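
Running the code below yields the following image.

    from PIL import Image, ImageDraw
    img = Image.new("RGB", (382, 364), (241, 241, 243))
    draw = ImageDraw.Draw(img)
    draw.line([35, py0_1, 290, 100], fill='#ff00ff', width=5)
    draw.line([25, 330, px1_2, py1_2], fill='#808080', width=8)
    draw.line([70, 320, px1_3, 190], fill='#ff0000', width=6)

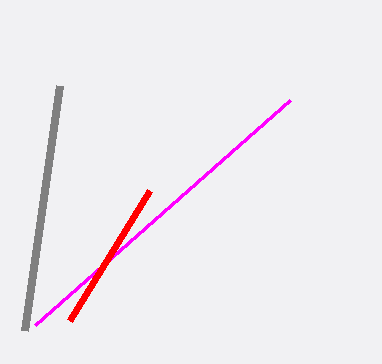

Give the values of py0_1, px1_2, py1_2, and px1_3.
py0_1 = 325, px1_2 = 60, py1_2 = 85, px1_3 = 150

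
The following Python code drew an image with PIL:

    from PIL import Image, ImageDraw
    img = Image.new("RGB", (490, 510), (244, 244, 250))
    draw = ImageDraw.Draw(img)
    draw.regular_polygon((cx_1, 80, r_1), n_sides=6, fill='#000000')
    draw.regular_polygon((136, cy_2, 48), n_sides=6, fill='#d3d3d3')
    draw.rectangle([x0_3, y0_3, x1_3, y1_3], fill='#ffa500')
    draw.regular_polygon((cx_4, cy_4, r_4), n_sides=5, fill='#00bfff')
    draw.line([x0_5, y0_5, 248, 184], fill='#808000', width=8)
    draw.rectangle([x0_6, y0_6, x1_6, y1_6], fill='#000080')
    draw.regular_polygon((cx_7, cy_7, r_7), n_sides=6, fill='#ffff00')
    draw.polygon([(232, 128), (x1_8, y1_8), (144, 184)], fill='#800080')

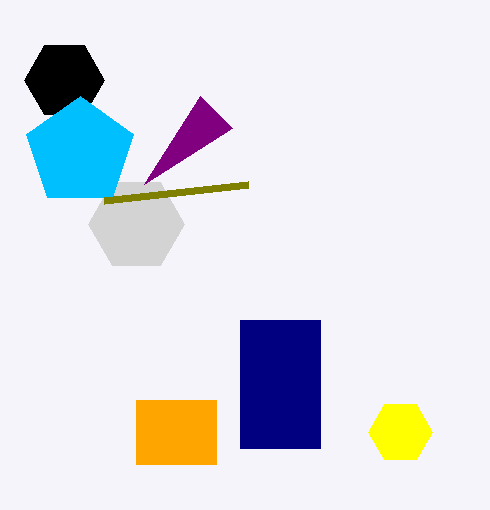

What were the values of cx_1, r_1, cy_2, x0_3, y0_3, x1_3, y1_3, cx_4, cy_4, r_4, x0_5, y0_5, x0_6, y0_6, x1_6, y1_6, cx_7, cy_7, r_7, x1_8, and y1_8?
cx_1 = 64; r_1 = 40; cy_2 = 224; x0_3 = 136; y0_3 = 400; x1_3 = 216; y1_3 = 464; cx_4 = 80; cy_4 = 152; r_4 = 56; x0_5 = 104; y0_5 = 200; x0_6 = 240; y0_6 = 320; x1_6 = 320; y1_6 = 448; cx_7 = 400; cy_7 = 432; r_7 = 32; x1_8 = 200; y1_8 = 96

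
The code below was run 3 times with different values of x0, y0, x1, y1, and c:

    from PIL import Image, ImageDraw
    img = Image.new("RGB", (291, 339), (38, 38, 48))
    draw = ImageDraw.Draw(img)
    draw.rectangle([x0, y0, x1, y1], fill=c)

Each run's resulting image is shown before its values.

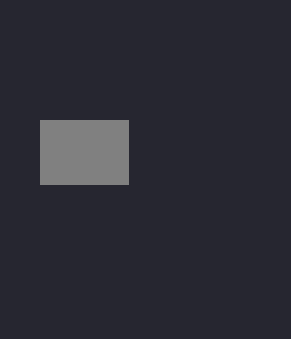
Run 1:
x0 = 40, y0 = 120, x1 = 128, y1 = 184, c = 'gray'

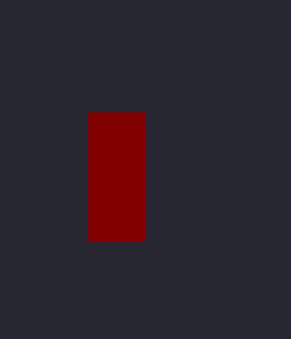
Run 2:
x0 = 88, y0 = 112, x1 = 144, y1 = 240, c = 'maroon'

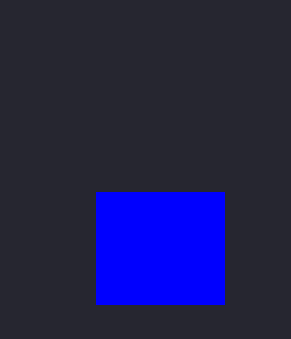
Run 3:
x0 = 96
y0 = 192
x1 = 224
y1 = 304
c = 'blue'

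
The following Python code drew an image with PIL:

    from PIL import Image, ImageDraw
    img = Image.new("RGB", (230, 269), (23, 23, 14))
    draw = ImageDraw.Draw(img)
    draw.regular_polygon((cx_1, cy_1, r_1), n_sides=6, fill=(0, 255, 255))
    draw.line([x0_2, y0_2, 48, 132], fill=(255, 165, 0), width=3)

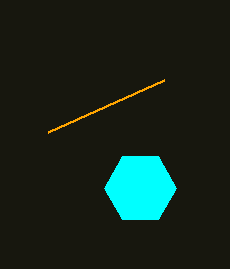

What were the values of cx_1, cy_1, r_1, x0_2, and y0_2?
cx_1 = 140
cy_1 = 188
r_1 = 36
x0_2 = 164
y0_2 = 80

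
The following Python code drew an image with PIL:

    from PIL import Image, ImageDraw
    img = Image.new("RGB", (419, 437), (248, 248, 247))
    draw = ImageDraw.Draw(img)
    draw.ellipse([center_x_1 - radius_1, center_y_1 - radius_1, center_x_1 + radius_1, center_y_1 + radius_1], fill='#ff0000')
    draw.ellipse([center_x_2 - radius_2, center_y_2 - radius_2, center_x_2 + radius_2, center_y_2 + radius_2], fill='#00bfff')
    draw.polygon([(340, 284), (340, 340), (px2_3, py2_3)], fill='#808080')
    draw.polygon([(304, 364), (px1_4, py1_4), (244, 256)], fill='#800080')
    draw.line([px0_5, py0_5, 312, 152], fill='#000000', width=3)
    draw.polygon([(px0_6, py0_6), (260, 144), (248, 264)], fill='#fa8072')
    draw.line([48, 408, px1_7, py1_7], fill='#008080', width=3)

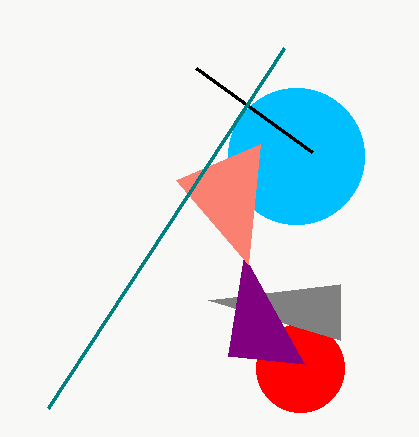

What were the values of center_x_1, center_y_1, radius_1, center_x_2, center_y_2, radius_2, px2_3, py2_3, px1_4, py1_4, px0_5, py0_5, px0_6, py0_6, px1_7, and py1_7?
center_x_1 = 300; center_y_1 = 368; radius_1 = 44; center_x_2 = 296; center_y_2 = 156; radius_2 = 68; px2_3 = 208; py2_3 = 300; px1_4 = 228; py1_4 = 356; px0_5 = 196; py0_5 = 68; px0_6 = 176; py0_6 = 180; px1_7 = 284; py1_7 = 48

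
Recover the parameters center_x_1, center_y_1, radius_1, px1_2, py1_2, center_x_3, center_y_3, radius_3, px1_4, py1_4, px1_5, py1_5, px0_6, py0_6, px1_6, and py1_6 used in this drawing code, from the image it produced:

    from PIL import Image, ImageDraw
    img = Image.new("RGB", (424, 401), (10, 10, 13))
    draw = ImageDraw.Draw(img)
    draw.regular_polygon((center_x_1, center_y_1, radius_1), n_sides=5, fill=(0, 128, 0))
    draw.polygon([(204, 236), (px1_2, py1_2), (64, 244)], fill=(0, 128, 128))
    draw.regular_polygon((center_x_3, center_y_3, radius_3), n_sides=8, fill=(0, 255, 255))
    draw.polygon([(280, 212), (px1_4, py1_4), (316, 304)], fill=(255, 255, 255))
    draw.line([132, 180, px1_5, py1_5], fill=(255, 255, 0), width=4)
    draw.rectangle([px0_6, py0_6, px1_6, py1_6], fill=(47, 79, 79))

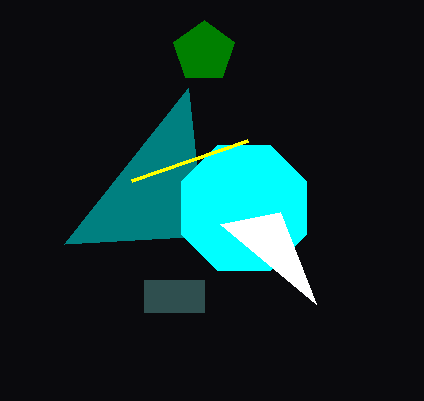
center_x_1 = 204
center_y_1 = 52
radius_1 = 32
px1_2 = 188
py1_2 = 88
center_x_3 = 244
center_y_3 = 208
radius_3 = 68
px1_4 = 220
py1_4 = 224
px1_5 = 248
py1_5 = 140
px0_6 = 144
py0_6 = 280
px1_6 = 204
py1_6 = 312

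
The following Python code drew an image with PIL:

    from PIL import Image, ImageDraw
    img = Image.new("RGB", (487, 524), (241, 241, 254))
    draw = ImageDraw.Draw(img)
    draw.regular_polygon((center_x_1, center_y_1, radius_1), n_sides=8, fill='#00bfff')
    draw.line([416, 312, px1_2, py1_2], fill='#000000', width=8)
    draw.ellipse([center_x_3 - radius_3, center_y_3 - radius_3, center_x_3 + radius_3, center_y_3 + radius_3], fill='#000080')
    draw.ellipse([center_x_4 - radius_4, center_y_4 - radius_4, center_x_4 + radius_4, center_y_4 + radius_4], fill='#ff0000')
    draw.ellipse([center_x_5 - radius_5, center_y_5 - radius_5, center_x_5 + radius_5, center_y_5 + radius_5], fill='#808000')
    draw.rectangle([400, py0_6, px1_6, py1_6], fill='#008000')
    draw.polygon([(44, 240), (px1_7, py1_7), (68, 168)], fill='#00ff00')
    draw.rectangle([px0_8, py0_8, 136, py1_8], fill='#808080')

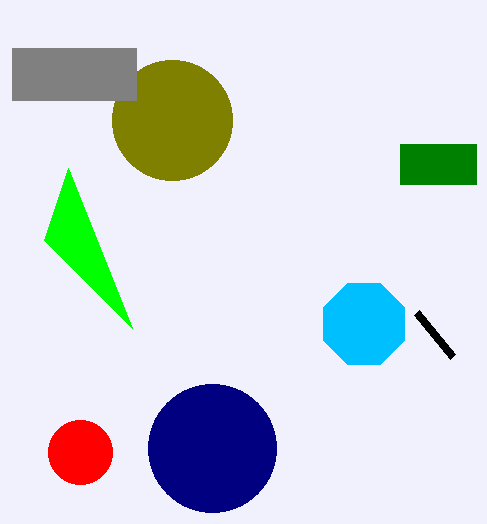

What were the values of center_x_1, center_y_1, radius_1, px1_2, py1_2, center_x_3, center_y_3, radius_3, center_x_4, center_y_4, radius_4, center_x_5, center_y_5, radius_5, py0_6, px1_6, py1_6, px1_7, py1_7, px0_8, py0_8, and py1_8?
center_x_1 = 364
center_y_1 = 324
radius_1 = 44
px1_2 = 452
py1_2 = 356
center_x_3 = 212
center_y_3 = 448
radius_3 = 64
center_x_4 = 80
center_y_4 = 452
radius_4 = 32
center_x_5 = 172
center_y_5 = 120
radius_5 = 60
py0_6 = 144
px1_6 = 476
py1_6 = 184
px1_7 = 132
py1_7 = 328
px0_8 = 12
py0_8 = 48
py1_8 = 100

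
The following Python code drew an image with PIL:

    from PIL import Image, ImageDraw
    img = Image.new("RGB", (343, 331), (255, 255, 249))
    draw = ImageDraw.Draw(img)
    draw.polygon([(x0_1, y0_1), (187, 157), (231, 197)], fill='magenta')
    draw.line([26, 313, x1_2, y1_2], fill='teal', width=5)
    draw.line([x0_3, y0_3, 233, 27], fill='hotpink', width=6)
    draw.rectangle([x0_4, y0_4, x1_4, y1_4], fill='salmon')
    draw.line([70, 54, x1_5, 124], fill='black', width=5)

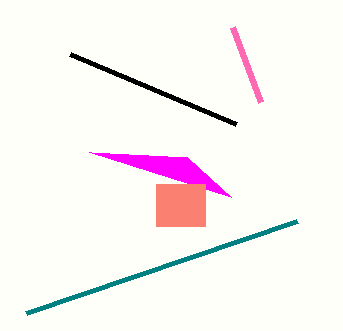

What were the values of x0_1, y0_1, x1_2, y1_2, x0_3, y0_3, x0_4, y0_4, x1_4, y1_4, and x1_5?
x0_1 = 89; y0_1 = 152; x1_2 = 297; y1_2 = 221; x0_3 = 261; y0_3 = 102; x0_4 = 156; y0_4 = 184; x1_4 = 205; y1_4 = 226; x1_5 = 236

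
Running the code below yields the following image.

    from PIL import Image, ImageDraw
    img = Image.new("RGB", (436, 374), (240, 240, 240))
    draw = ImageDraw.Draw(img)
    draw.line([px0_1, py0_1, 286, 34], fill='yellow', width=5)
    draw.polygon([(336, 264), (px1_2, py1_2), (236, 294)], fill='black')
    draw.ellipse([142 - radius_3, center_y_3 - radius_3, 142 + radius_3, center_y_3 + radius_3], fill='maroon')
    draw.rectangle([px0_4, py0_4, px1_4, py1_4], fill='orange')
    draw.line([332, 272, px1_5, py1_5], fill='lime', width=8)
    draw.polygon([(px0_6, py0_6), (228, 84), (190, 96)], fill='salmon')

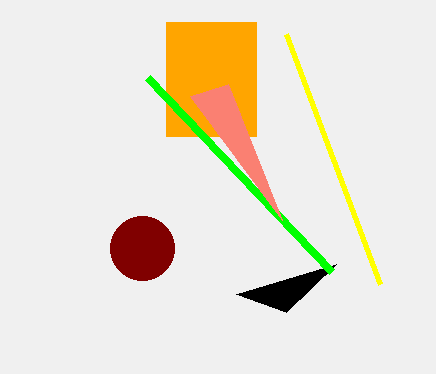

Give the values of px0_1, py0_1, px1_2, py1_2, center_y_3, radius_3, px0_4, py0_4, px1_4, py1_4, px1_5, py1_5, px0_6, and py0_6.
px0_1 = 380; py0_1 = 284; px1_2 = 286; py1_2 = 312; center_y_3 = 248; radius_3 = 32; px0_4 = 166; py0_4 = 22; px1_4 = 256; py1_4 = 136; px1_5 = 148; py1_5 = 78; px0_6 = 282; py0_6 = 220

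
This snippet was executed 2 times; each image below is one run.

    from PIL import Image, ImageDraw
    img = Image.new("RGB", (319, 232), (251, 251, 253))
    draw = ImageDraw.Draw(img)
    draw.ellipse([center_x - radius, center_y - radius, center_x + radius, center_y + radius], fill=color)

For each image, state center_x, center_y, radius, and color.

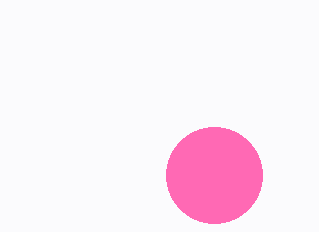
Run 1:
center_x = 214, center_y = 175, radius = 48, color = 'hotpink'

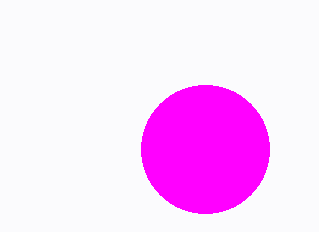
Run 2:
center_x = 205; center_y = 149; radius = 64; color = 'magenta'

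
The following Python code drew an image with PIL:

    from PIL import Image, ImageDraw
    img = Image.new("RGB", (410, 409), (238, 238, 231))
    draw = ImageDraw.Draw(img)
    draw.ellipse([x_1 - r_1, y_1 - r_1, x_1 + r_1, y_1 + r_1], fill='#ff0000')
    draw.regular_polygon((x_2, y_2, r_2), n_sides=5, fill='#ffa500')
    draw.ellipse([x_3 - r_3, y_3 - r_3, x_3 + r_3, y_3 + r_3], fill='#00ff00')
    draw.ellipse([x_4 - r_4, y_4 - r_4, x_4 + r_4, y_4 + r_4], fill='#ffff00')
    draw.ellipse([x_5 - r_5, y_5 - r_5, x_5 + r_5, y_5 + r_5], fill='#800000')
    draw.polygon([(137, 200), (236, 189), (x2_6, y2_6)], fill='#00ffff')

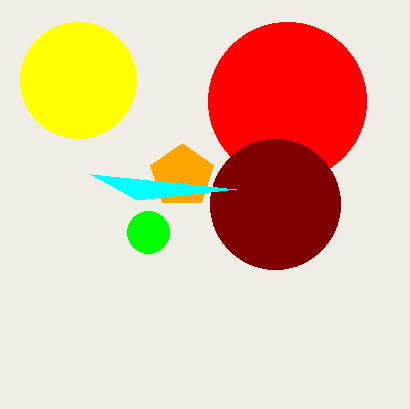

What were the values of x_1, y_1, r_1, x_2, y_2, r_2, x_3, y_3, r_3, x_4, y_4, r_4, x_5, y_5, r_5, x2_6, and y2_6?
x_1 = 287, y_1 = 101, r_1 = 79, x_2 = 182, y_2 = 176, r_2 = 33, x_3 = 148, y_3 = 232, r_3 = 21, x_4 = 78, y_4 = 80, r_4 = 58, x_5 = 275, y_5 = 204, r_5 = 65, x2_6 = 90, y2_6 = 174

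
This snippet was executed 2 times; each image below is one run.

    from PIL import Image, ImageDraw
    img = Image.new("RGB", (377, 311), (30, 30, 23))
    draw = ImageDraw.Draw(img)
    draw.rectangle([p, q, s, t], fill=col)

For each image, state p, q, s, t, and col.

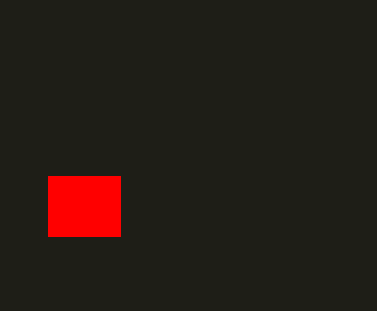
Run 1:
p = 48; q = 176; s = 120; t = 236; col = 'red'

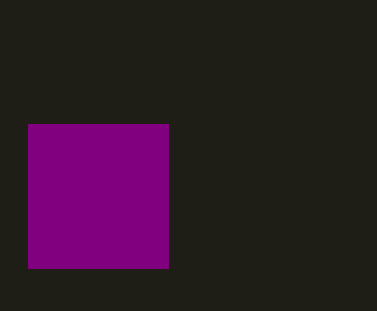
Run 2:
p = 28
q = 124
s = 168
t = 268
col = 'purple'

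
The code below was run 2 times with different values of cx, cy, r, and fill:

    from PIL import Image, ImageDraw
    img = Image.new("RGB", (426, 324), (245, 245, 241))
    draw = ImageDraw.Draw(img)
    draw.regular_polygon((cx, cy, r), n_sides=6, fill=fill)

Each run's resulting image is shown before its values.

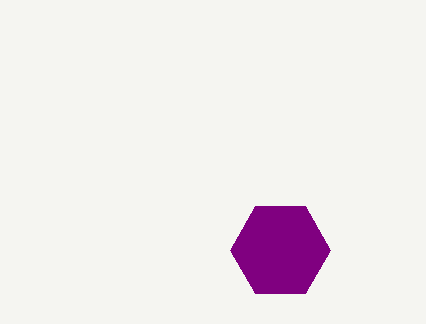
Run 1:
cx = 280, cy = 250, r = 50, fill = 'purple'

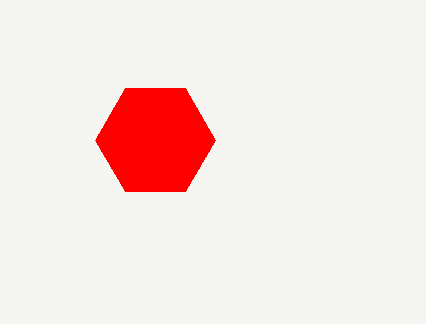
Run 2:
cx = 155; cy = 140; r = 60; fill = 'red'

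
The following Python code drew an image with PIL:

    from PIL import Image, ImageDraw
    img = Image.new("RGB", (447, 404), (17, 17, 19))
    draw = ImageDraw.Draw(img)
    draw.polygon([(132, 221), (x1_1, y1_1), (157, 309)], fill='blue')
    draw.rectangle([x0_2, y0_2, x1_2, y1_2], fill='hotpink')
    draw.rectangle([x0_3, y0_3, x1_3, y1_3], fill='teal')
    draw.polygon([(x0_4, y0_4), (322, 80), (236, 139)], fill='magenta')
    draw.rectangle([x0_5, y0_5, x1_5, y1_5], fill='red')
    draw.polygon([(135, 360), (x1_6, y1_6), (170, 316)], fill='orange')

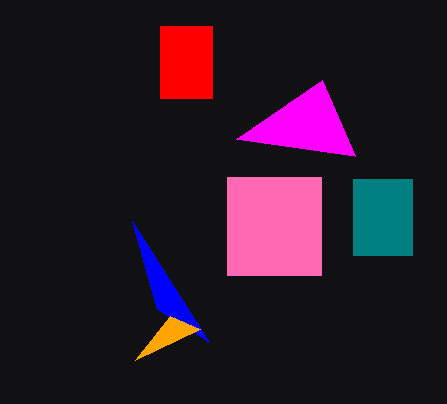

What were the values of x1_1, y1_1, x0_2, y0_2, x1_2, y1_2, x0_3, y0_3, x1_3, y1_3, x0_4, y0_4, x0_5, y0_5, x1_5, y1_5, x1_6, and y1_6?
x1_1 = 209; y1_1 = 342; x0_2 = 227; y0_2 = 177; x1_2 = 321; y1_2 = 275; x0_3 = 353; y0_3 = 179; x1_3 = 412; y1_3 = 255; x0_4 = 355; y0_4 = 156; x0_5 = 160; y0_5 = 26; x1_5 = 212; y1_5 = 98; x1_6 = 200; y1_6 = 329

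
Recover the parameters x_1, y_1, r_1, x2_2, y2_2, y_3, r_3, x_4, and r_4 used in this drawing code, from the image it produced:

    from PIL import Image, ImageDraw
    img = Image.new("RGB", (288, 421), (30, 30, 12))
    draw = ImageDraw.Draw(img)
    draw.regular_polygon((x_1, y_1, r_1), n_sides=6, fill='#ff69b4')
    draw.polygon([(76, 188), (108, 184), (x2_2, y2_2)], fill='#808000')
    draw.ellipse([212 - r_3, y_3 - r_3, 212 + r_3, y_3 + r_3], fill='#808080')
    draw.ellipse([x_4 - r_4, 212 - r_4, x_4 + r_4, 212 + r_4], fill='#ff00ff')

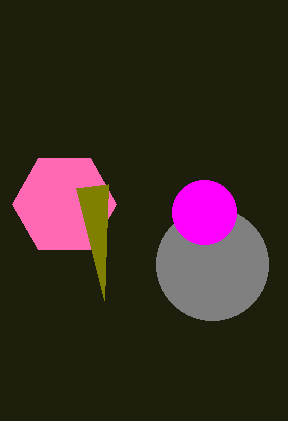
x_1 = 64, y_1 = 204, r_1 = 52, x2_2 = 104, y2_2 = 300, y_3 = 264, r_3 = 56, x_4 = 204, r_4 = 32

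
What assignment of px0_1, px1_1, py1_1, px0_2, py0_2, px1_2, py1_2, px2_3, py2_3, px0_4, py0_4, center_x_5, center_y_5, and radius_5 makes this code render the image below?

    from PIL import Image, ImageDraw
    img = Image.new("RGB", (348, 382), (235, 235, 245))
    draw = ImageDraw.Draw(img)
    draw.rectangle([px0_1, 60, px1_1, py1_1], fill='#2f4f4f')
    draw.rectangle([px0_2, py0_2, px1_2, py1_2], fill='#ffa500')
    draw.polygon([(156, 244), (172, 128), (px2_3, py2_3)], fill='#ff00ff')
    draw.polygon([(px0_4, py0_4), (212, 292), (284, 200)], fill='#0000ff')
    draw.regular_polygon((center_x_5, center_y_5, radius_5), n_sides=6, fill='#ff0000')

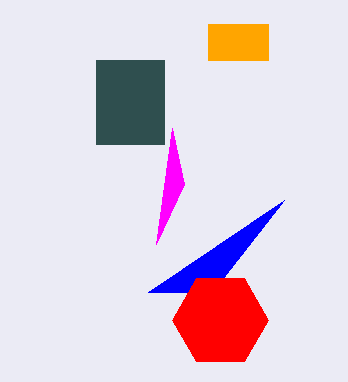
px0_1 = 96, px1_1 = 164, py1_1 = 144, px0_2 = 208, py0_2 = 24, px1_2 = 268, py1_2 = 60, px2_3 = 184, py2_3 = 184, px0_4 = 148, py0_4 = 292, center_x_5 = 220, center_y_5 = 320, radius_5 = 48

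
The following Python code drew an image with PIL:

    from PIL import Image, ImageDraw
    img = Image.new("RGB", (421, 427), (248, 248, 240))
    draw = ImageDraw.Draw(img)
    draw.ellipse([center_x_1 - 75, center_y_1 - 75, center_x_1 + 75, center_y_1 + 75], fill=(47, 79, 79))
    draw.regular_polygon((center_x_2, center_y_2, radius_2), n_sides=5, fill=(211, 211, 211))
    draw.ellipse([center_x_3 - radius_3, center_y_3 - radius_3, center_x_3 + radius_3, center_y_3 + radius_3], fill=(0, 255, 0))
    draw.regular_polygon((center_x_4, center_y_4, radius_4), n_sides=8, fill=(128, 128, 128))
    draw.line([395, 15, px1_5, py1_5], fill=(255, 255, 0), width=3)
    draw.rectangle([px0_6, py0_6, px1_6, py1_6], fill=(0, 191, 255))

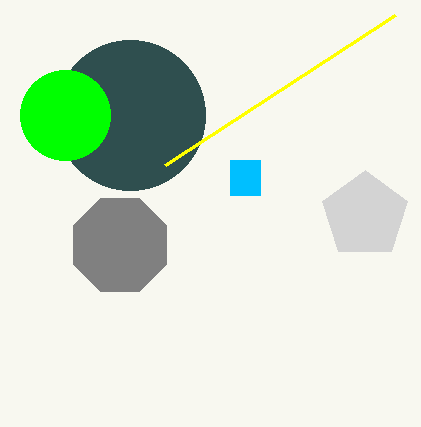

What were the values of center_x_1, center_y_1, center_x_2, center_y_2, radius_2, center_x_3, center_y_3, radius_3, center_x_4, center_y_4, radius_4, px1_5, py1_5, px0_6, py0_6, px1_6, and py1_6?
center_x_1 = 130, center_y_1 = 115, center_x_2 = 365, center_y_2 = 215, radius_2 = 45, center_x_3 = 65, center_y_3 = 115, radius_3 = 45, center_x_4 = 120, center_y_4 = 245, radius_4 = 50, px1_5 = 165, py1_5 = 165, px0_6 = 230, py0_6 = 160, px1_6 = 260, py1_6 = 195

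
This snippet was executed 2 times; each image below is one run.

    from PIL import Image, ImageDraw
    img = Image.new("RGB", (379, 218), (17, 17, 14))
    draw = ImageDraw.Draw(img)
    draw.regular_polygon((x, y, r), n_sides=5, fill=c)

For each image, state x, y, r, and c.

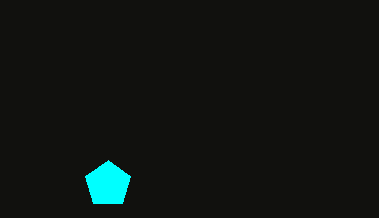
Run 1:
x = 108
y = 184
r = 24
c = 'cyan'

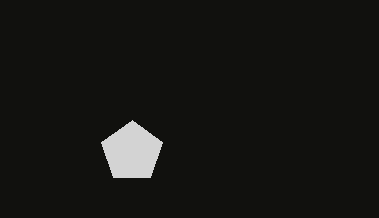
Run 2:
x = 132
y = 152
r = 32
c = 'lightgray'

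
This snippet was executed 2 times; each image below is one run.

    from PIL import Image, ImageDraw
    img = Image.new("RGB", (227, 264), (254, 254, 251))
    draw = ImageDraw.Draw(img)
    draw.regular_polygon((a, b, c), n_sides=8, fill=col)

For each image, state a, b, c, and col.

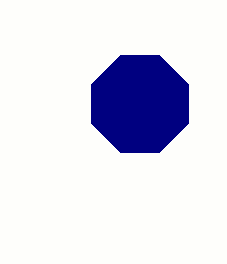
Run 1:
a = 140; b = 104; c = 52; col = 'navy'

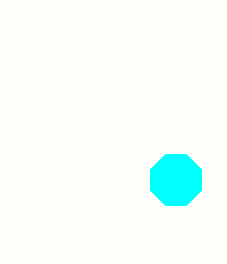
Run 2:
a = 176
b = 180
c = 28
col = 'cyan'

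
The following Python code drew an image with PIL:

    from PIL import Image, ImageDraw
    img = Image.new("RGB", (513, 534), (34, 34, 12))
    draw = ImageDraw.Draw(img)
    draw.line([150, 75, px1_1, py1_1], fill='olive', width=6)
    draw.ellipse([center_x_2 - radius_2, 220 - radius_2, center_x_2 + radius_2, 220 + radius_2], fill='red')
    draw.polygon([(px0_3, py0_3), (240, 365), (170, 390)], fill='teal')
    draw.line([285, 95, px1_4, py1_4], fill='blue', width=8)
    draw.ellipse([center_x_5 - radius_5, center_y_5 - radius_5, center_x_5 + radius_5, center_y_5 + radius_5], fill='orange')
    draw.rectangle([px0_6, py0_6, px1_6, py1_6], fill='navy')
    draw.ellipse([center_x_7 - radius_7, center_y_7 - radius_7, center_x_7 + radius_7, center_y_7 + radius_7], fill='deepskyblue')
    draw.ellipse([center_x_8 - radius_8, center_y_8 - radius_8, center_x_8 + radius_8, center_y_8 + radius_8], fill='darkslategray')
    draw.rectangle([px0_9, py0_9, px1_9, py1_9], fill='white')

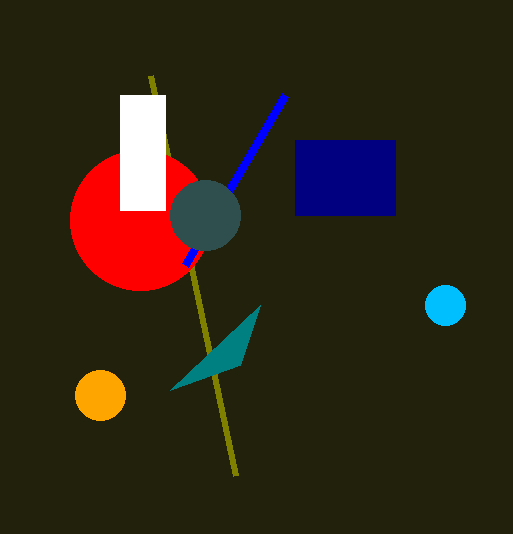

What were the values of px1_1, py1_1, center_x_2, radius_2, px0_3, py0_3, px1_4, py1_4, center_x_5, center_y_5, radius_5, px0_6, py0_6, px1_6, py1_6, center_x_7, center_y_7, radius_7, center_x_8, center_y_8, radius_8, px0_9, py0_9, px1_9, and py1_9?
px1_1 = 235
py1_1 = 475
center_x_2 = 140
radius_2 = 70
px0_3 = 260
py0_3 = 305
px1_4 = 185
py1_4 = 265
center_x_5 = 100
center_y_5 = 395
radius_5 = 25
px0_6 = 295
py0_6 = 140
px1_6 = 395
py1_6 = 215
center_x_7 = 445
center_y_7 = 305
radius_7 = 20
center_x_8 = 205
center_y_8 = 215
radius_8 = 35
px0_9 = 120
py0_9 = 95
px1_9 = 165
py1_9 = 210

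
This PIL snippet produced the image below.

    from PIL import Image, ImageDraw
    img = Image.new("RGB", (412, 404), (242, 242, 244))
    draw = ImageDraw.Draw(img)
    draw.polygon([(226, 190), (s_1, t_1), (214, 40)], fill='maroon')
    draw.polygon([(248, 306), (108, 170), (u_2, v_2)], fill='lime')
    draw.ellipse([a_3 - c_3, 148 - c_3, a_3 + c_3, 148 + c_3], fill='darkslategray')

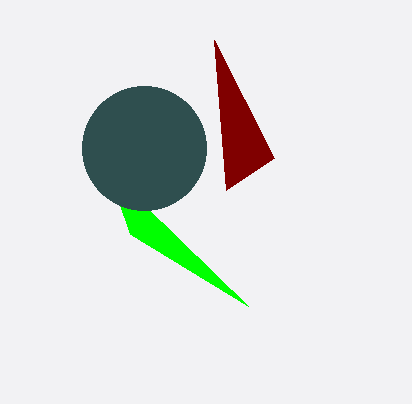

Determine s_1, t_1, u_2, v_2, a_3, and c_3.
s_1 = 274, t_1 = 158, u_2 = 130, v_2 = 234, a_3 = 144, c_3 = 62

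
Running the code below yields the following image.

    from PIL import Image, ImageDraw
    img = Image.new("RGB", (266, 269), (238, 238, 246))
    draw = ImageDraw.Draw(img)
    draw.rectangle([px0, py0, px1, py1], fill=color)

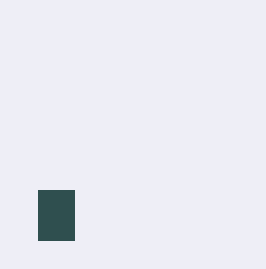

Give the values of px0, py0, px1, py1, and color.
px0 = 38
py0 = 190
px1 = 74
py1 = 240
color = 'darkslategray'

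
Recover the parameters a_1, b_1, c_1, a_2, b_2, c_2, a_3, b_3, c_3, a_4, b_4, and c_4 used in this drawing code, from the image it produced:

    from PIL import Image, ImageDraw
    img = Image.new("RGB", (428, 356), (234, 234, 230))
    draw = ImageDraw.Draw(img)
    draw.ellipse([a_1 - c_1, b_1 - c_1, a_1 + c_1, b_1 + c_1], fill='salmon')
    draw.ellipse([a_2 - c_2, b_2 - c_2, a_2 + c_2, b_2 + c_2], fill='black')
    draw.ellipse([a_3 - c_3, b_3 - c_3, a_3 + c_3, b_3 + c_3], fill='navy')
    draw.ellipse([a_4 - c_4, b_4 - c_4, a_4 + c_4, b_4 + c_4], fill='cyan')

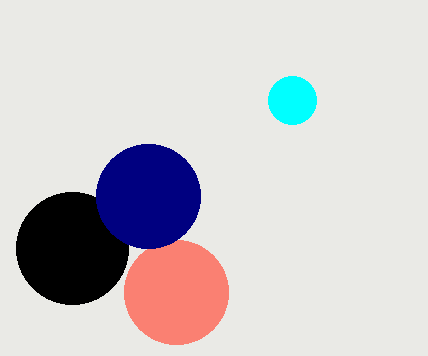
a_1 = 176; b_1 = 292; c_1 = 52; a_2 = 72; b_2 = 248; c_2 = 56; a_3 = 148; b_3 = 196; c_3 = 52; a_4 = 292; b_4 = 100; c_4 = 24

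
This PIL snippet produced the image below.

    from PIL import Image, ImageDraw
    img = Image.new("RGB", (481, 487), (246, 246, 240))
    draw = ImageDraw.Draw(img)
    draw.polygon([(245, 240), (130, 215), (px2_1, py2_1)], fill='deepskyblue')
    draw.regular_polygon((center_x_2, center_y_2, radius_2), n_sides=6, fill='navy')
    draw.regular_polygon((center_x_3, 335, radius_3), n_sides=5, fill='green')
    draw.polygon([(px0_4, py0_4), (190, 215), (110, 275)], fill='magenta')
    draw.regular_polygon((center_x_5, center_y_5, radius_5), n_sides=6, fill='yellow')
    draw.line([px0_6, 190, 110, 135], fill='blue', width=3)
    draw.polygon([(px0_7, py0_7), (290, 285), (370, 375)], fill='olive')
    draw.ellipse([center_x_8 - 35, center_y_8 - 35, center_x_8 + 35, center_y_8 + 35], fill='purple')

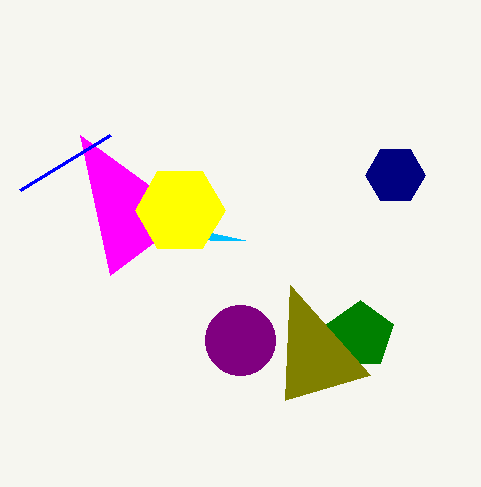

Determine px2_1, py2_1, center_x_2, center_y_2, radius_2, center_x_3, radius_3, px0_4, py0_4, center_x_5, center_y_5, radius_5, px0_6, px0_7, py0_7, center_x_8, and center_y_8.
px2_1 = 210, py2_1 = 240, center_x_2 = 395, center_y_2 = 175, radius_2 = 30, center_x_3 = 360, radius_3 = 35, px0_4 = 80, py0_4 = 135, center_x_5 = 180, center_y_5 = 210, radius_5 = 45, px0_6 = 20, px0_7 = 285, py0_7 = 400, center_x_8 = 240, center_y_8 = 340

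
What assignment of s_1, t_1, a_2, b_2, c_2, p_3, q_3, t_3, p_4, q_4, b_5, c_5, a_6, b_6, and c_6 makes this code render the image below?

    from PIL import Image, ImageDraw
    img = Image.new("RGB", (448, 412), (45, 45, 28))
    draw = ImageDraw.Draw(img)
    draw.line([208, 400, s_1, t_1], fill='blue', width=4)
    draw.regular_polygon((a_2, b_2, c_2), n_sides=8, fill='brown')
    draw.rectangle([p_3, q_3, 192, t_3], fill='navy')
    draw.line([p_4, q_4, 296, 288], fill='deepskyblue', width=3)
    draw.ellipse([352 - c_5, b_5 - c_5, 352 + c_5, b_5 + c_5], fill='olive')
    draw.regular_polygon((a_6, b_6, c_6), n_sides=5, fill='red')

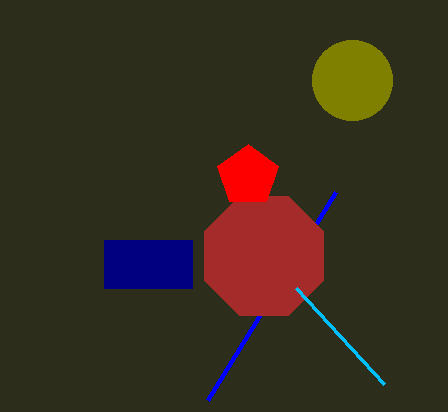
s_1 = 336, t_1 = 192, a_2 = 264, b_2 = 256, c_2 = 64, p_3 = 104, q_3 = 240, t_3 = 288, p_4 = 384, q_4 = 384, b_5 = 80, c_5 = 40, a_6 = 248, b_6 = 176, c_6 = 32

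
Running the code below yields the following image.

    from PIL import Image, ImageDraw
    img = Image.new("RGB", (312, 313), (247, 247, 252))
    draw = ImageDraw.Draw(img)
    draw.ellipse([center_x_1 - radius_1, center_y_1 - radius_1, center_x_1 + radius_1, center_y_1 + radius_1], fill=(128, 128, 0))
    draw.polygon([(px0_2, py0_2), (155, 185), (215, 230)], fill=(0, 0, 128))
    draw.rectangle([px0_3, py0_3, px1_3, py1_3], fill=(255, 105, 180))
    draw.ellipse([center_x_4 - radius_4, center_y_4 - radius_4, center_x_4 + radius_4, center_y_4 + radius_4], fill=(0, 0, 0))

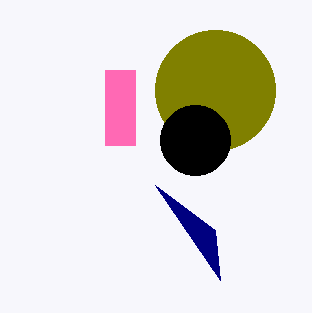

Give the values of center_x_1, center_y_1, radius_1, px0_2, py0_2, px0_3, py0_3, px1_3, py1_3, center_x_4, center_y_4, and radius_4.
center_x_1 = 215, center_y_1 = 90, radius_1 = 60, px0_2 = 220, py0_2 = 280, px0_3 = 105, py0_3 = 70, px1_3 = 135, py1_3 = 145, center_x_4 = 195, center_y_4 = 140, radius_4 = 35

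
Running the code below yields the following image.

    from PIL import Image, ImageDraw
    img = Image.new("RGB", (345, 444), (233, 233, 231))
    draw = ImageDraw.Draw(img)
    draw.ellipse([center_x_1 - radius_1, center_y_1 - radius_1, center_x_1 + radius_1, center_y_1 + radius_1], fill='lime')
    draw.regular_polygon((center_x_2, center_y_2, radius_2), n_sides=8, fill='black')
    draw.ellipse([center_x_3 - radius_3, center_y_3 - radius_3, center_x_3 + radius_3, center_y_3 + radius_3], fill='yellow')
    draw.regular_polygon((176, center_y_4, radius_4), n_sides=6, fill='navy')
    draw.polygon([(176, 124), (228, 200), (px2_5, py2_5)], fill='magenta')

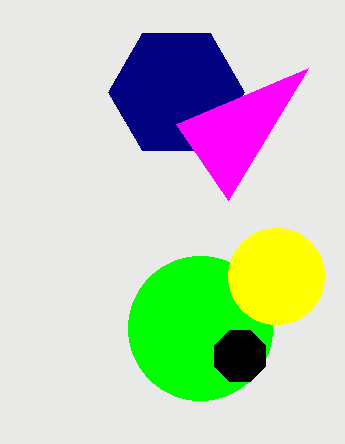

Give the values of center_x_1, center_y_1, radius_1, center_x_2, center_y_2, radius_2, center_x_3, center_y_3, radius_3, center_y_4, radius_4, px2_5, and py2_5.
center_x_1 = 200; center_y_1 = 328; radius_1 = 72; center_x_2 = 240; center_y_2 = 356; radius_2 = 28; center_x_3 = 276; center_y_3 = 276; radius_3 = 48; center_y_4 = 92; radius_4 = 68; px2_5 = 308; py2_5 = 68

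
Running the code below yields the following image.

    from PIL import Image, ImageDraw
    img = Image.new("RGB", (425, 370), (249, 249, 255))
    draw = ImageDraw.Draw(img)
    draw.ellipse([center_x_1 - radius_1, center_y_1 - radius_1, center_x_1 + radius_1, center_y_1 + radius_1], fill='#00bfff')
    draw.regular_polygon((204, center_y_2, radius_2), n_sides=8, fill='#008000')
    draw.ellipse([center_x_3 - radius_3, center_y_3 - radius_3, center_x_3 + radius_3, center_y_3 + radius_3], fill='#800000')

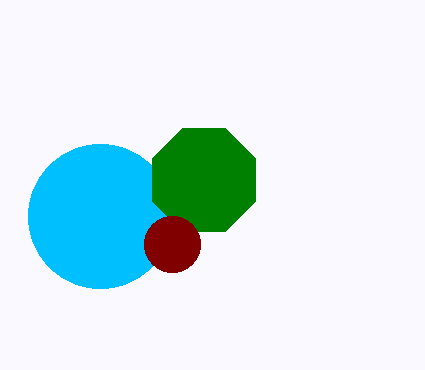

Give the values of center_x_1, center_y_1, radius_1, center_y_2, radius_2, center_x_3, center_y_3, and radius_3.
center_x_1 = 100
center_y_1 = 216
radius_1 = 72
center_y_2 = 180
radius_2 = 56
center_x_3 = 172
center_y_3 = 244
radius_3 = 28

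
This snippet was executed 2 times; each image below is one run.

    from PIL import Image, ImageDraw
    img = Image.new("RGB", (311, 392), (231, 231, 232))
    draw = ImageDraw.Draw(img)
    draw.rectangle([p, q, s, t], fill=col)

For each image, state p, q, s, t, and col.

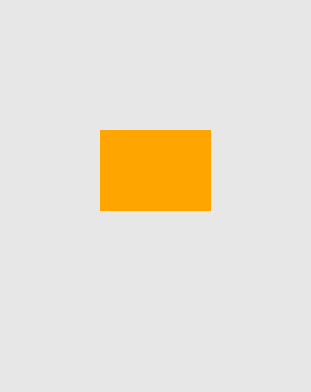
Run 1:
p = 100; q = 130; s = 210; t = 210; col = 'orange'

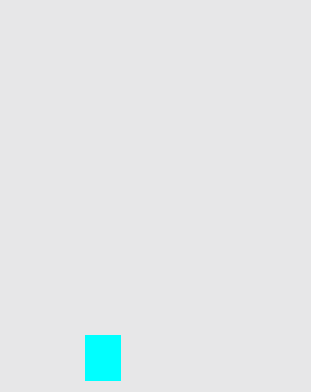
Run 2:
p = 85, q = 335, s = 120, t = 380, col = 'cyan'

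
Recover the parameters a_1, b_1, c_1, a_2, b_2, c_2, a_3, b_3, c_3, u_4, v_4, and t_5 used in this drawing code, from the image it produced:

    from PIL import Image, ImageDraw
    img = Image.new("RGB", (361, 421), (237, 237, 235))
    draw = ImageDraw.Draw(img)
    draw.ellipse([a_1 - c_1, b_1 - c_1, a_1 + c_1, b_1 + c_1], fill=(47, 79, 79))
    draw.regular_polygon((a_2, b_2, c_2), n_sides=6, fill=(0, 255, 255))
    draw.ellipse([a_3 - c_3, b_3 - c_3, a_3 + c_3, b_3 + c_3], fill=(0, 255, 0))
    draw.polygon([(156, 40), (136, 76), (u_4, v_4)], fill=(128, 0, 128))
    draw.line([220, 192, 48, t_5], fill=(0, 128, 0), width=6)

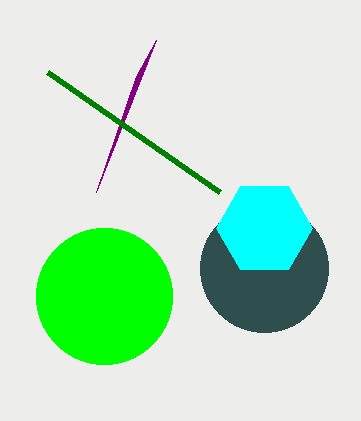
a_1 = 264; b_1 = 268; c_1 = 64; a_2 = 264; b_2 = 228; c_2 = 48; a_3 = 104; b_3 = 296; c_3 = 68; u_4 = 96; v_4 = 192; t_5 = 72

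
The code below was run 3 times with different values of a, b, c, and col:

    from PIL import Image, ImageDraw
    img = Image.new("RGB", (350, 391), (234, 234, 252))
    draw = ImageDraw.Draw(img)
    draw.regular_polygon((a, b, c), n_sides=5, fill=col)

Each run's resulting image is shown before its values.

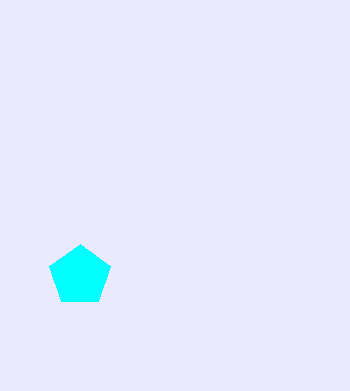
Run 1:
a = 80
b = 276
c = 32
col = 'cyan'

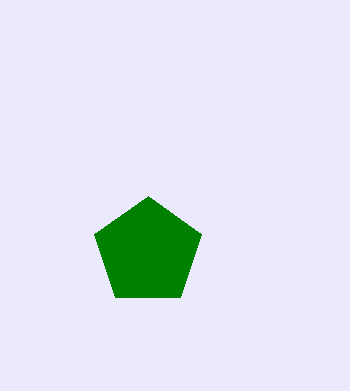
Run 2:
a = 148, b = 252, c = 56, col = 'green'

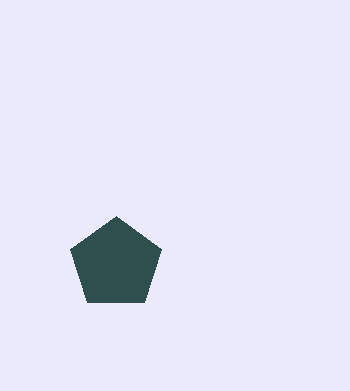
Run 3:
a = 116, b = 264, c = 48, col = 'darkslategray'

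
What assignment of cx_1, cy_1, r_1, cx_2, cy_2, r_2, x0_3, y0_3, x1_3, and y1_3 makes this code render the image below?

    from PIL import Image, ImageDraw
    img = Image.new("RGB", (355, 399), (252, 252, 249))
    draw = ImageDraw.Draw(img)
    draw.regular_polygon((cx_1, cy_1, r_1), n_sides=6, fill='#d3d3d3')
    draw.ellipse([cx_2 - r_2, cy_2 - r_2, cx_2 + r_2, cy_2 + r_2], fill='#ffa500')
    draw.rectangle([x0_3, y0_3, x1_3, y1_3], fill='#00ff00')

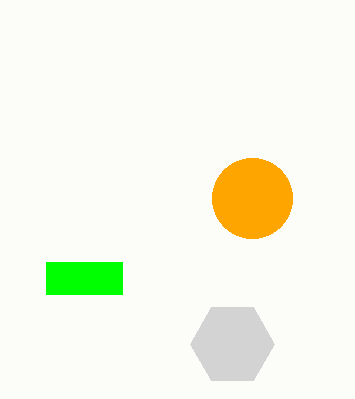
cx_1 = 232
cy_1 = 344
r_1 = 42
cx_2 = 252
cy_2 = 198
r_2 = 40
x0_3 = 46
y0_3 = 262
x1_3 = 122
y1_3 = 294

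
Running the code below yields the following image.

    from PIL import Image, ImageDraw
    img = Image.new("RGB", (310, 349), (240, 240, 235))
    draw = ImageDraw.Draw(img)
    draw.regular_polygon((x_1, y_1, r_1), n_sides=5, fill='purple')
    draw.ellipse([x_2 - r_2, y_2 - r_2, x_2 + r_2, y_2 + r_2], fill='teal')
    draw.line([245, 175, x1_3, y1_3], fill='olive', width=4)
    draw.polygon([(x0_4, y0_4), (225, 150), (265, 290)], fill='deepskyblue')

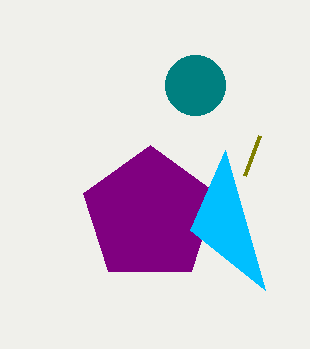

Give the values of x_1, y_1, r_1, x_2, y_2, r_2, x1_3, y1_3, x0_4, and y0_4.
x_1 = 150, y_1 = 215, r_1 = 70, x_2 = 195, y_2 = 85, r_2 = 30, x1_3 = 260, y1_3 = 135, x0_4 = 190, y0_4 = 230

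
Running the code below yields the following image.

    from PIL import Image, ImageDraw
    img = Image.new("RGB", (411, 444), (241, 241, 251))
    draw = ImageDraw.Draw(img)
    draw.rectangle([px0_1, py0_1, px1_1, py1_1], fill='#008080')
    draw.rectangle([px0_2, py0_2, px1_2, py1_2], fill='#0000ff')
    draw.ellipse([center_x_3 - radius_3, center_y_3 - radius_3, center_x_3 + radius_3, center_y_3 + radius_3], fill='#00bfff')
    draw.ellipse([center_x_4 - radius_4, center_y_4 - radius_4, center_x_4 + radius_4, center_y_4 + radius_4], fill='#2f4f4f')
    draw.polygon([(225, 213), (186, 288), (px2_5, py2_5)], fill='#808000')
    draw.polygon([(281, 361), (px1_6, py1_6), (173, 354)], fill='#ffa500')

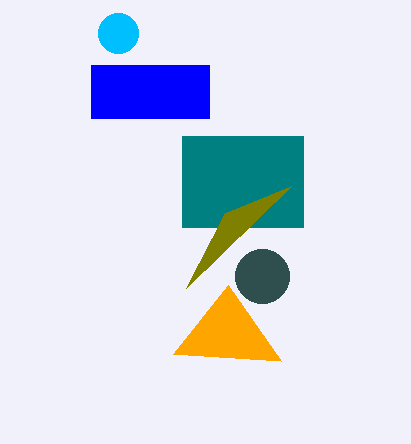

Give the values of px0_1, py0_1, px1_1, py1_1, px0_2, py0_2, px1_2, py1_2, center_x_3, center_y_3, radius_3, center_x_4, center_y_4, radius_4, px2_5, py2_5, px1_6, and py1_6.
px0_1 = 182
py0_1 = 136
px1_1 = 303
py1_1 = 227
px0_2 = 91
py0_2 = 65
px1_2 = 209
py1_2 = 118
center_x_3 = 118
center_y_3 = 33
radius_3 = 20
center_x_4 = 262
center_y_4 = 276
radius_4 = 27
px2_5 = 291
py2_5 = 186
px1_6 = 228
py1_6 = 285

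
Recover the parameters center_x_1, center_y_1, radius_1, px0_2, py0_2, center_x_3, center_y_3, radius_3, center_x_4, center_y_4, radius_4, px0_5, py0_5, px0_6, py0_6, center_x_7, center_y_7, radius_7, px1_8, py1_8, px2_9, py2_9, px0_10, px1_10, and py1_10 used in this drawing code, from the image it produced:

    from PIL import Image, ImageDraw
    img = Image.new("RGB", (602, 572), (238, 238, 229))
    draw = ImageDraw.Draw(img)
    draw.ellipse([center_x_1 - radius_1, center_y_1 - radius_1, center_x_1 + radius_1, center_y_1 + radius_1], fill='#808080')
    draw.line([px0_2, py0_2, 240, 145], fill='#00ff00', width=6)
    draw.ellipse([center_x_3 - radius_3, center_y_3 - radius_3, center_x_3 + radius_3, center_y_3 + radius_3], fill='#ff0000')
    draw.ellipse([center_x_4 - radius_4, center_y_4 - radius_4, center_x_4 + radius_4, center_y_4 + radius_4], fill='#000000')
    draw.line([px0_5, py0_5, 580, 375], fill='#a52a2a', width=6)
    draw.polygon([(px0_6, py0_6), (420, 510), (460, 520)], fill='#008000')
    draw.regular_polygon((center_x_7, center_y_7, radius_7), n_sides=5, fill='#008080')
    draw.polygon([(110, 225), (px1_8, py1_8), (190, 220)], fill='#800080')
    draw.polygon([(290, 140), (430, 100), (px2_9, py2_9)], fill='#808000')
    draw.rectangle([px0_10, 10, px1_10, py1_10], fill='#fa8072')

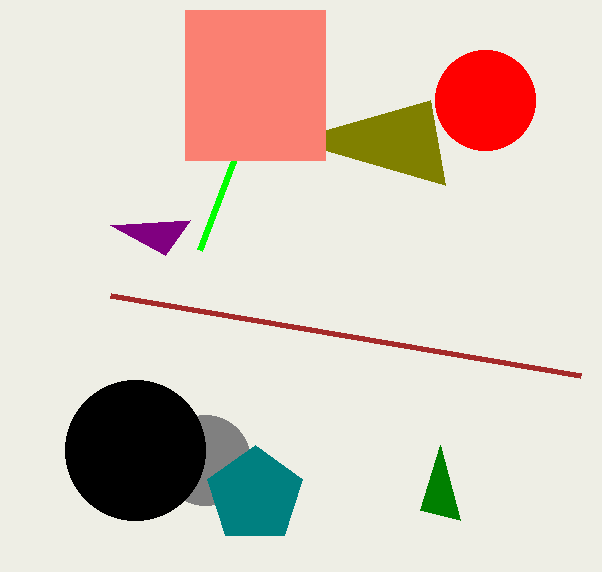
center_x_1 = 205
center_y_1 = 460
radius_1 = 45
px0_2 = 200
py0_2 = 250
center_x_3 = 485
center_y_3 = 100
radius_3 = 50
center_x_4 = 135
center_y_4 = 450
radius_4 = 70
px0_5 = 110
py0_5 = 295
px0_6 = 440
py0_6 = 445
center_x_7 = 255
center_y_7 = 495
radius_7 = 50
px1_8 = 165
py1_8 = 255
px2_9 = 445
py2_9 = 185
px0_10 = 185
px1_10 = 325
py1_10 = 160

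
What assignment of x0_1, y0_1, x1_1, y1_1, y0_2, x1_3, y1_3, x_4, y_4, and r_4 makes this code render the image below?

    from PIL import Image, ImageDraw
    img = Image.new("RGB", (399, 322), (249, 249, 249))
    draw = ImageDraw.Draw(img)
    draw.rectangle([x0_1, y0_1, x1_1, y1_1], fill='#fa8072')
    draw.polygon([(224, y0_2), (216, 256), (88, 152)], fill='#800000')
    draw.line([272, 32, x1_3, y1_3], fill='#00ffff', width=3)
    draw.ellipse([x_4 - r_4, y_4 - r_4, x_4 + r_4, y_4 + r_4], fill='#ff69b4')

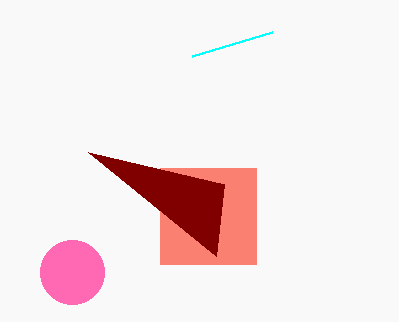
x0_1 = 160, y0_1 = 168, x1_1 = 256, y1_1 = 264, y0_2 = 184, x1_3 = 192, y1_3 = 56, x_4 = 72, y_4 = 272, r_4 = 32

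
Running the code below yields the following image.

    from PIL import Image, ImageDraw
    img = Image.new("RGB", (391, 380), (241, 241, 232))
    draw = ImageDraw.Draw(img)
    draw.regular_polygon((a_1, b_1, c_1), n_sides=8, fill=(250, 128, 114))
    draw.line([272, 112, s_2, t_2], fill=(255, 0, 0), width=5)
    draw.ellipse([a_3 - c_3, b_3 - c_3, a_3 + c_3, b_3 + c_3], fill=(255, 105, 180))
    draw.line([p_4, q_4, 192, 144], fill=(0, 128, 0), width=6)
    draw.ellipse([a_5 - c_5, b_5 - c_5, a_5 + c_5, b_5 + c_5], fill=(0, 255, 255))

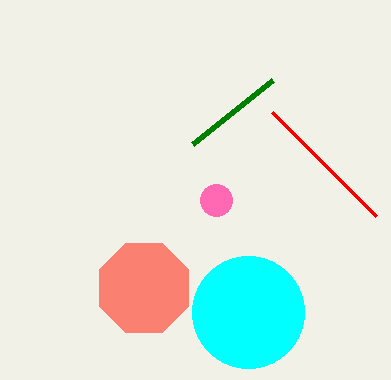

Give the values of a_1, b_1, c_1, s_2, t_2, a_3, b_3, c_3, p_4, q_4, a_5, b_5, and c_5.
a_1 = 144
b_1 = 288
c_1 = 48
s_2 = 376
t_2 = 216
a_3 = 216
b_3 = 200
c_3 = 16
p_4 = 272
q_4 = 80
a_5 = 248
b_5 = 312
c_5 = 56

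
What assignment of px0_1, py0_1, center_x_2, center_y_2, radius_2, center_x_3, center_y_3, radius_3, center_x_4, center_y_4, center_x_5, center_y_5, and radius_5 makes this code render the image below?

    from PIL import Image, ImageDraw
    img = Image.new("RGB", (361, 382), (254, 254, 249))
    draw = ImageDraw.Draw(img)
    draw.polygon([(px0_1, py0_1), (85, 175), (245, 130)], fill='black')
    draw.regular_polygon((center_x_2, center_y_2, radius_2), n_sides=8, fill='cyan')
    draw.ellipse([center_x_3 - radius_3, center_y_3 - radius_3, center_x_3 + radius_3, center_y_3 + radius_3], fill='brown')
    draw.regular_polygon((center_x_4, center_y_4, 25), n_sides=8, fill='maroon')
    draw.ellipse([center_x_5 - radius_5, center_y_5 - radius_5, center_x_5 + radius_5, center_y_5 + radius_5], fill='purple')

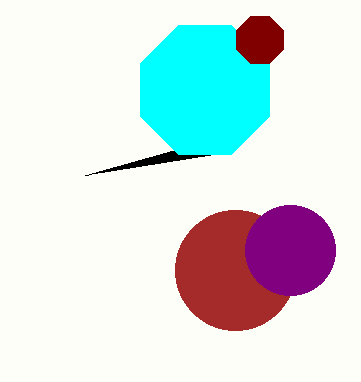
px0_1 = 210; py0_1 = 155; center_x_2 = 205; center_y_2 = 90; radius_2 = 70; center_x_3 = 235; center_y_3 = 270; radius_3 = 60; center_x_4 = 260; center_y_4 = 40; center_x_5 = 290; center_y_5 = 250; radius_5 = 45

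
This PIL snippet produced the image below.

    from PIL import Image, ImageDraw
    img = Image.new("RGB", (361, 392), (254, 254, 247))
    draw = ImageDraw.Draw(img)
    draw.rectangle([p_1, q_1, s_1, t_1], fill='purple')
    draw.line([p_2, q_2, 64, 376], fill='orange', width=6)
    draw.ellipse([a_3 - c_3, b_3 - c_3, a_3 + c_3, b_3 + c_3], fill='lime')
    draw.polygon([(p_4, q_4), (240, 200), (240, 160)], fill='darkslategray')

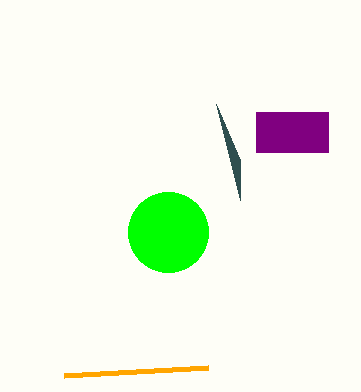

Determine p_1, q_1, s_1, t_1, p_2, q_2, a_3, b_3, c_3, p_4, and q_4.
p_1 = 256
q_1 = 112
s_1 = 328
t_1 = 152
p_2 = 208
q_2 = 368
a_3 = 168
b_3 = 232
c_3 = 40
p_4 = 216
q_4 = 104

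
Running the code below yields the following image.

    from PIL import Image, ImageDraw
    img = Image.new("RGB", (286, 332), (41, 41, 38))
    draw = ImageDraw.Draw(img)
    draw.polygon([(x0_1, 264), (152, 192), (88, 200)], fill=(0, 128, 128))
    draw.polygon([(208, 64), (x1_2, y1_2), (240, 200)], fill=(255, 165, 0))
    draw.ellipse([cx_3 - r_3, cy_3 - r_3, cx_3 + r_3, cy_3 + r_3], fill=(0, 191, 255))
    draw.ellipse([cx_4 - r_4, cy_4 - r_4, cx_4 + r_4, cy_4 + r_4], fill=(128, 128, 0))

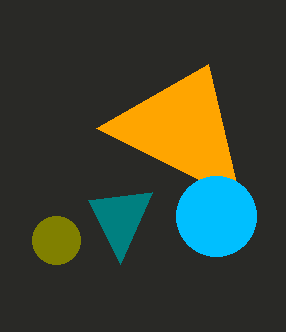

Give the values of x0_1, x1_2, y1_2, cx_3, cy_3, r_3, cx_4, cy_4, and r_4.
x0_1 = 120; x1_2 = 96; y1_2 = 128; cx_3 = 216; cy_3 = 216; r_3 = 40; cx_4 = 56; cy_4 = 240; r_4 = 24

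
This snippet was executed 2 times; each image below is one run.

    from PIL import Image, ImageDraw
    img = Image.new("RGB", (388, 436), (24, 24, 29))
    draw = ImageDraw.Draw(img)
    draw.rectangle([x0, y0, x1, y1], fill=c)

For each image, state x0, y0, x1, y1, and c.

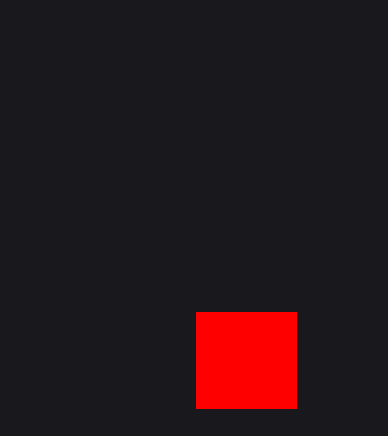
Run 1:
x0 = 196, y0 = 312, x1 = 296, y1 = 408, c = 'red'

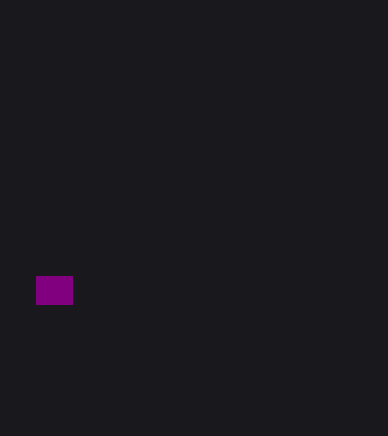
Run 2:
x0 = 36
y0 = 276
x1 = 72
y1 = 304
c = 'purple'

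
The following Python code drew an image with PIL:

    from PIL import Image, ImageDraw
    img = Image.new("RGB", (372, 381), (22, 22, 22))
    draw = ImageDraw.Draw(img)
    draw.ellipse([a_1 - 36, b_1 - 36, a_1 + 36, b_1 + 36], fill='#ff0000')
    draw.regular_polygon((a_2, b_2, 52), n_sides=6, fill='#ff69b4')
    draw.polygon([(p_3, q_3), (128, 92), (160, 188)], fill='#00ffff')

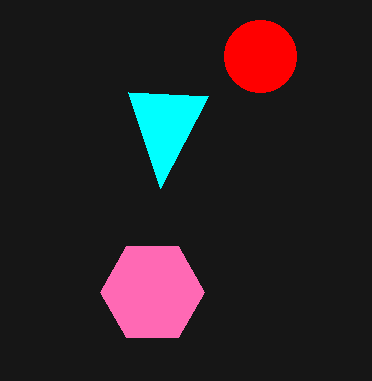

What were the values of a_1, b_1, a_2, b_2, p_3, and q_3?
a_1 = 260
b_1 = 56
a_2 = 152
b_2 = 292
p_3 = 208
q_3 = 96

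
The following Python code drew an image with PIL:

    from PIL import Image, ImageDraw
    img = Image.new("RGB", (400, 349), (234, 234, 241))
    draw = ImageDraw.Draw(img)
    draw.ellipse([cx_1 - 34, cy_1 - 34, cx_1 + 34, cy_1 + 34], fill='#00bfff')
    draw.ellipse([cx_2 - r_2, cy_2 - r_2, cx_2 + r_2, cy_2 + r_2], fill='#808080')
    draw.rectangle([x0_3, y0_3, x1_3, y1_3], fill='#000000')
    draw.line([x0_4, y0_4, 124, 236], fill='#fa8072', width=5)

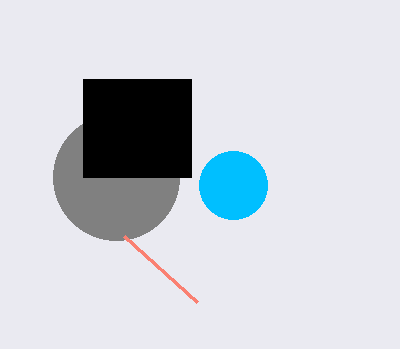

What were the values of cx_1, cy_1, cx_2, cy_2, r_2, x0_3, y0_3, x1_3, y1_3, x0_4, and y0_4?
cx_1 = 233; cy_1 = 185; cx_2 = 116; cy_2 = 177; r_2 = 63; x0_3 = 83; y0_3 = 79; x1_3 = 191; y1_3 = 177; x0_4 = 197; y0_4 = 302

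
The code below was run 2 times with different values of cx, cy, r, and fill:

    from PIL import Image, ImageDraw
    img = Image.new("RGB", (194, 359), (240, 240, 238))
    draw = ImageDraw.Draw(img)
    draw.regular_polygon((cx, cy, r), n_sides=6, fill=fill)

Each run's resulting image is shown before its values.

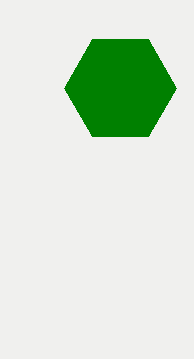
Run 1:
cx = 120, cy = 88, r = 56, fill = 'green'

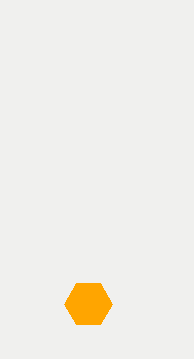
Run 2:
cx = 88
cy = 304
r = 24
fill = 'orange'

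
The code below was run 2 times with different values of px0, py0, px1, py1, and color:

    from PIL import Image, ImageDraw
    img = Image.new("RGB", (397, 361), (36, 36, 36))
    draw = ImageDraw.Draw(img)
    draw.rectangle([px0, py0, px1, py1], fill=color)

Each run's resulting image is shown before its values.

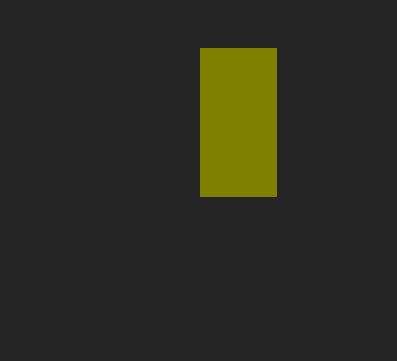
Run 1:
px0 = 200; py0 = 48; px1 = 276; py1 = 196; color = 'olive'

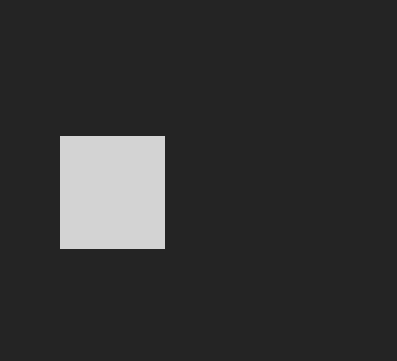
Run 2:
px0 = 60, py0 = 136, px1 = 164, py1 = 248, color = 'lightgray'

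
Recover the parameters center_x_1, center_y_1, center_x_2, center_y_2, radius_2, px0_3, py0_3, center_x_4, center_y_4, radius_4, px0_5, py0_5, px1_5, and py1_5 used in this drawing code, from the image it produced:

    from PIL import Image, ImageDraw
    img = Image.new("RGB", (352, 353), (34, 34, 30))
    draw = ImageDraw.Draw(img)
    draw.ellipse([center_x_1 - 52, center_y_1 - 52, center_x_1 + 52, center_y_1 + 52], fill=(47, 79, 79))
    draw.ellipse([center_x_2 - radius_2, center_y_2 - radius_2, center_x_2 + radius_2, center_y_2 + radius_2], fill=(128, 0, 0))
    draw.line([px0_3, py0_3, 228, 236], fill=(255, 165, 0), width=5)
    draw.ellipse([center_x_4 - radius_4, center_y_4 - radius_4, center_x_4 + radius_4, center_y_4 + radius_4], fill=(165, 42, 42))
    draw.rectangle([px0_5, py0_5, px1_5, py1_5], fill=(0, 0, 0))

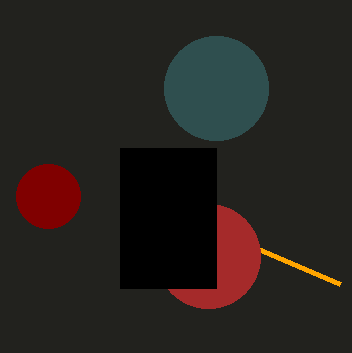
center_x_1 = 216; center_y_1 = 88; center_x_2 = 48; center_y_2 = 196; radius_2 = 32; px0_3 = 340; py0_3 = 284; center_x_4 = 208; center_y_4 = 256; radius_4 = 52; px0_5 = 120; py0_5 = 148; px1_5 = 216; py1_5 = 288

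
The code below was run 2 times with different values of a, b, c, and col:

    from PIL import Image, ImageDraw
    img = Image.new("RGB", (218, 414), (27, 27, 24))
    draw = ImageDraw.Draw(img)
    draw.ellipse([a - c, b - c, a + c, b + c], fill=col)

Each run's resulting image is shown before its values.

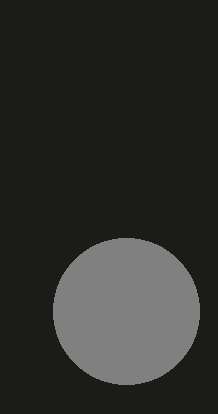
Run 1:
a = 126, b = 311, c = 73, col = 'gray'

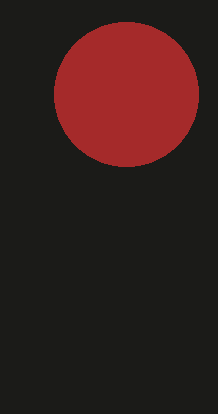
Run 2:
a = 126, b = 94, c = 72, col = 'brown'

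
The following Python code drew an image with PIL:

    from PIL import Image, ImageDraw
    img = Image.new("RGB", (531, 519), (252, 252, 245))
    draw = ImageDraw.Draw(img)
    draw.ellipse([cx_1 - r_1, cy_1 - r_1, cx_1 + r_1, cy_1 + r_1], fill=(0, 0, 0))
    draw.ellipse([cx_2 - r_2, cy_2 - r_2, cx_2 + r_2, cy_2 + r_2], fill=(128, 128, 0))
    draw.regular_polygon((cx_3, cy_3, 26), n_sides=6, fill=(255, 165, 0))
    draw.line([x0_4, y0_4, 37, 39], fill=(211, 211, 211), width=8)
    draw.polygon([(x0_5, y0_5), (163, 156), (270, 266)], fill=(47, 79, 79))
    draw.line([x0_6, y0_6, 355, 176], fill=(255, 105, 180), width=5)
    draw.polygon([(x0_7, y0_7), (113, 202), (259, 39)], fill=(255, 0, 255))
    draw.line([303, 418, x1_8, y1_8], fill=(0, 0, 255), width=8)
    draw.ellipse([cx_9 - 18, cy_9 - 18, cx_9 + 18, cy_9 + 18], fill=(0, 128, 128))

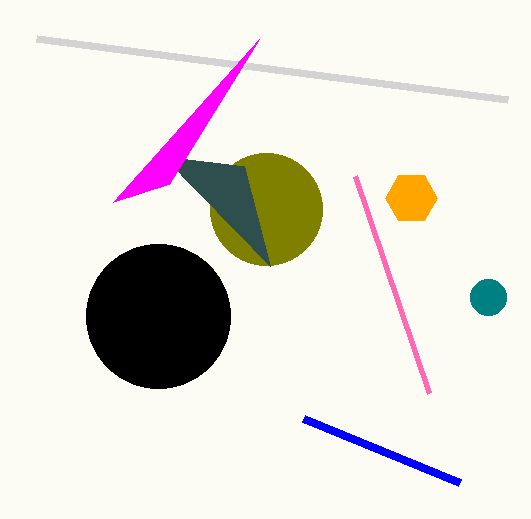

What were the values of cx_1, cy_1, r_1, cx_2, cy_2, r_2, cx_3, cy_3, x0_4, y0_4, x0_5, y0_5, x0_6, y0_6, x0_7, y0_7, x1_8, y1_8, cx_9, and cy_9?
cx_1 = 158, cy_1 = 316, r_1 = 72, cx_2 = 266, cy_2 = 209, r_2 = 56, cx_3 = 411, cy_3 = 198, x0_4 = 508, y0_4 = 100, x0_5 = 244, y0_5 = 166, x0_6 = 429, y0_6 = 393, x0_7 = 169, y0_7 = 184, x1_8 = 459, y1_8 = 482, cx_9 = 488, cy_9 = 297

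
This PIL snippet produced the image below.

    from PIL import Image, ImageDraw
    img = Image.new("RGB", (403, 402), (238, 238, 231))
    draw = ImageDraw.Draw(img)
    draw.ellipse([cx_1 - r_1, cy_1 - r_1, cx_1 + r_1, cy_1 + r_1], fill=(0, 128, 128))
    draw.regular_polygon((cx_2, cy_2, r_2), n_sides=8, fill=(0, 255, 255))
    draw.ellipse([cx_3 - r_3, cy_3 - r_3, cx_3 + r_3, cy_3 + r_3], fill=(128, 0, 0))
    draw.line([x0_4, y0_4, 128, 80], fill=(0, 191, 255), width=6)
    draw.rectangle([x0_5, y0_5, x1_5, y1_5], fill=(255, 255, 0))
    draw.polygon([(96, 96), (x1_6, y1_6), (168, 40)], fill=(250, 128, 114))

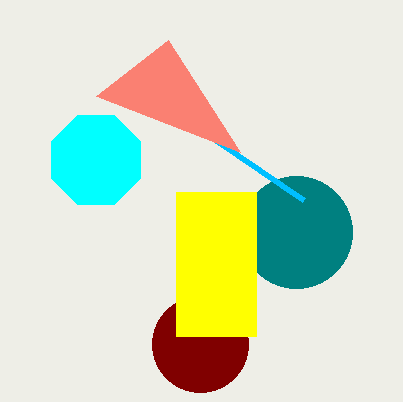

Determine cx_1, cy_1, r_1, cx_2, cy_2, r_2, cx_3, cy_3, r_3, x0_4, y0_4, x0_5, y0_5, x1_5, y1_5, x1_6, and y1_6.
cx_1 = 296, cy_1 = 232, r_1 = 56, cx_2 = 96, cy_2 = 160, r_2 = 48, cx_3 = 200, cy_3 = 344, r_3 = 48, x0_4 = 304, y0_4 = 200, x0_5 = 176, y0_5 = 192, x1_5 = 256, y1_5 = 336, x1_6 = 240, y1_6 = 152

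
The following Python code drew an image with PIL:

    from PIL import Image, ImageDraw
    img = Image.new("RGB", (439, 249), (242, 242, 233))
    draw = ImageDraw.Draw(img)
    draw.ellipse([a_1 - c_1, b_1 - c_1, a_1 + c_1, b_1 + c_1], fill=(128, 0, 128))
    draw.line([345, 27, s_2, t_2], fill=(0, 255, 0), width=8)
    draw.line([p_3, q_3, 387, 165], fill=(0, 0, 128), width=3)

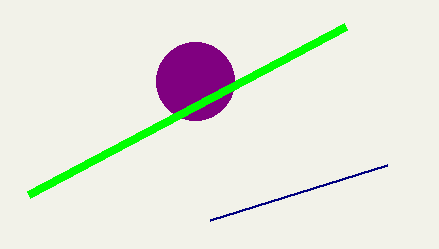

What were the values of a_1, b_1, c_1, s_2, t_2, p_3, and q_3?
a_1 = 195; b_1 = 81; c_1 = 39; s_2 = 28; t_2 = 195; p_3 = 210; q_3 = 220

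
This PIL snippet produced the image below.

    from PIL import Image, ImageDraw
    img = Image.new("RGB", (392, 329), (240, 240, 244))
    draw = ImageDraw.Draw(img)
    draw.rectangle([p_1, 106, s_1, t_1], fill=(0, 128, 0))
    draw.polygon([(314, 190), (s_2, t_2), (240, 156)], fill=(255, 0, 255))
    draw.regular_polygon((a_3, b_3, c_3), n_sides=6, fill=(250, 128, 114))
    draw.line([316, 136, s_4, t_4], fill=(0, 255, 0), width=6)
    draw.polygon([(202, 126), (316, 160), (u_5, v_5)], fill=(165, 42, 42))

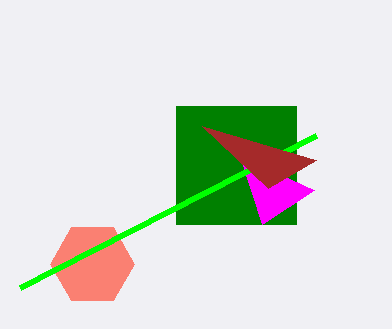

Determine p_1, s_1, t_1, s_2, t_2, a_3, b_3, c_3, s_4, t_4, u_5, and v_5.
p_1 = 176, s_1 = 296, t_1 = 224, s_2 = 262, t_2 = 224, a_3 = 92, b_3 = 264, c_3 = 42, s_4 = 20, t_4 = 288, u_5 = 268, v_5 = 188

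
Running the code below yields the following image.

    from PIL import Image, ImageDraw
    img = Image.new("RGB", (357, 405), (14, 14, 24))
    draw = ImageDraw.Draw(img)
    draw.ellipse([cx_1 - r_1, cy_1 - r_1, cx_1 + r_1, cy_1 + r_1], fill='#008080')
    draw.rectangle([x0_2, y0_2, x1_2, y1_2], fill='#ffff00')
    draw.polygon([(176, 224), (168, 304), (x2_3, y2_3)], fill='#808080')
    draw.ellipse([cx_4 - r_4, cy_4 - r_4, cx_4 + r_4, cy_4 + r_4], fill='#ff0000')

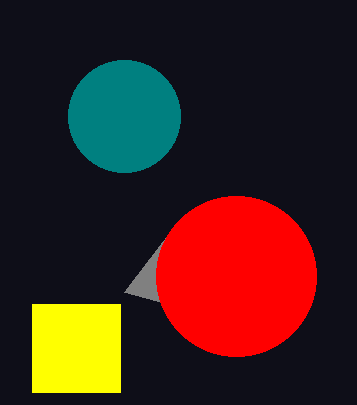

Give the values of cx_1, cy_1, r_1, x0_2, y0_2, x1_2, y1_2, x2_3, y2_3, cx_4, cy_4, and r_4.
cx_1 = 124
cy_1 = 116
r_1 = 56
x0_2 = 32
y0_2 = 304
x1_2 = 120
y1_2 = 392
x2_3 = 124
y2_3 = 292
cx_4 = 236
cy_4 = 276
r_4 = 80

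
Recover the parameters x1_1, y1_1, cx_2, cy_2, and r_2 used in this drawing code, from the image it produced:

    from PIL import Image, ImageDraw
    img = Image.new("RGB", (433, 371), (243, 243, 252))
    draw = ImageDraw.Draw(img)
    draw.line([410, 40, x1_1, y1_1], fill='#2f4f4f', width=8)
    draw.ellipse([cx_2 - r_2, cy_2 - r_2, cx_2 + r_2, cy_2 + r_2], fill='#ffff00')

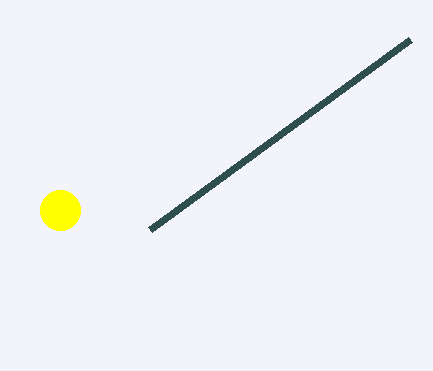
x1_1 = 150; y1_1 = 230; cx_2 = 60; cy_2 = 210; r_2 = 20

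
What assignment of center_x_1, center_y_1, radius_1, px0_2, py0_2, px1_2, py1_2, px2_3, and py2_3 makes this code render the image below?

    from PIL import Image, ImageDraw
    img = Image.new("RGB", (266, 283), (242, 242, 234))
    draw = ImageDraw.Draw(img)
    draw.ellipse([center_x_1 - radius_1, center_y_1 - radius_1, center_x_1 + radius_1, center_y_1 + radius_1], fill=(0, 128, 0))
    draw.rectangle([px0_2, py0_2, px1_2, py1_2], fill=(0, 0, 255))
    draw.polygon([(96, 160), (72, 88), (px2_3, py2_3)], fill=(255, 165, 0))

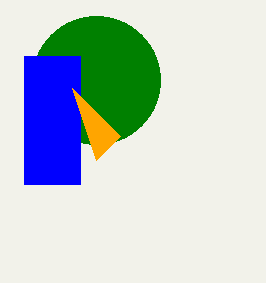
center_x_1 = 96; center_y_1 = 80; radius_1 = 64; px0_2 = 24; py0_2 = 56; px1_2 = 80; py1_2 = 184; px2_3 = 120; py2_3 = 136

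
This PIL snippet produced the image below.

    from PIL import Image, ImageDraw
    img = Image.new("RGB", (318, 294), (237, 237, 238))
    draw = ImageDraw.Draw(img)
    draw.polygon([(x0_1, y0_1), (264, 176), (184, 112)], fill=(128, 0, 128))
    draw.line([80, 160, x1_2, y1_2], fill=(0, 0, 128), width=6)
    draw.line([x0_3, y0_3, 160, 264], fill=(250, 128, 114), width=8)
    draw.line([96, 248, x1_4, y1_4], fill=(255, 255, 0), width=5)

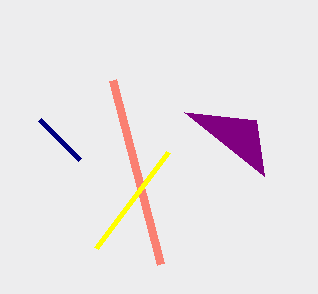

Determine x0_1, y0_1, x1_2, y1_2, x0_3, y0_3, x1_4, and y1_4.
x0_1 = 256; y0_1 = 120; x1_2 = 40; y1_2 = 120; x0_3 = 112; y0_3 = 80; x1_4 = 168; y1_4 = 152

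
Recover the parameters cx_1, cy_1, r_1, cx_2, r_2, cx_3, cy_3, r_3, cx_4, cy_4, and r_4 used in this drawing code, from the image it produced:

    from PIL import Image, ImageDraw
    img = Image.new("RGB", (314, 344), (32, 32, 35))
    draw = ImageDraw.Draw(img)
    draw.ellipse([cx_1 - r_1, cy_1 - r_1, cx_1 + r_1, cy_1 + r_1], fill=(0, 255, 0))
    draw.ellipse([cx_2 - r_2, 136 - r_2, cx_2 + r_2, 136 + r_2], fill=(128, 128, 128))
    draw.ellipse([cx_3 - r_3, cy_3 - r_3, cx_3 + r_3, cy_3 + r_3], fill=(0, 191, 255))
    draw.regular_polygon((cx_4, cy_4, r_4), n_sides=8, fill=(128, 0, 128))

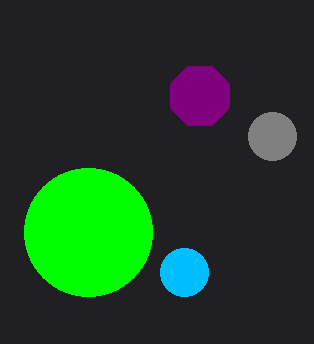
cx_1 = 88; cy_1 = 232; r_1 = 64; cx_2 = 272; r_2 = 24; cx_3 = 184; cy_3 = 272; r_3 = 24; cx_4 = 200; cy_4 = 96; r_4 = 32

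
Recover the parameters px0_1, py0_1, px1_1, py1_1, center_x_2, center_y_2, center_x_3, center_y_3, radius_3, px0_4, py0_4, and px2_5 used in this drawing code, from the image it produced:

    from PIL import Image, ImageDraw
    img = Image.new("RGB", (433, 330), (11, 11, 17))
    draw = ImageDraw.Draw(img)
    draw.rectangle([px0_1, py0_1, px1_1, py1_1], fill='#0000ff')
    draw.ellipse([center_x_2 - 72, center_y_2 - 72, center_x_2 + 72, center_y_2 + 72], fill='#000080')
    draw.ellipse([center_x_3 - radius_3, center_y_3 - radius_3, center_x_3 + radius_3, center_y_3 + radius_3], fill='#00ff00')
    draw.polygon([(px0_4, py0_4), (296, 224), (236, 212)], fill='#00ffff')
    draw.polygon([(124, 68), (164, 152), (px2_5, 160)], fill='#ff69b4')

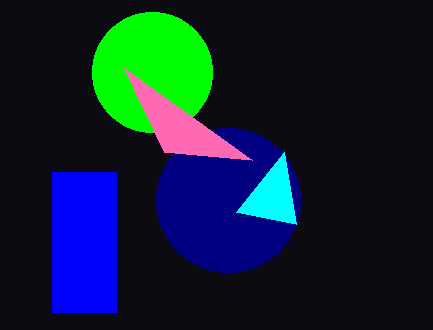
px0_1 = 52, py0_1 = 172, px1_1 = 116, py1_1 = 312, center_x_2 = 228, center_y_2 = 200, center_x_3 = 152, center_y_3 = 72, radius_3 = 60, px0_4 = 284, py0_4 = 152, px2_5 = 252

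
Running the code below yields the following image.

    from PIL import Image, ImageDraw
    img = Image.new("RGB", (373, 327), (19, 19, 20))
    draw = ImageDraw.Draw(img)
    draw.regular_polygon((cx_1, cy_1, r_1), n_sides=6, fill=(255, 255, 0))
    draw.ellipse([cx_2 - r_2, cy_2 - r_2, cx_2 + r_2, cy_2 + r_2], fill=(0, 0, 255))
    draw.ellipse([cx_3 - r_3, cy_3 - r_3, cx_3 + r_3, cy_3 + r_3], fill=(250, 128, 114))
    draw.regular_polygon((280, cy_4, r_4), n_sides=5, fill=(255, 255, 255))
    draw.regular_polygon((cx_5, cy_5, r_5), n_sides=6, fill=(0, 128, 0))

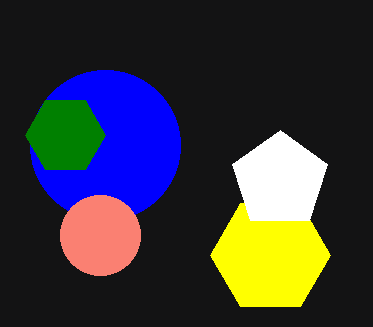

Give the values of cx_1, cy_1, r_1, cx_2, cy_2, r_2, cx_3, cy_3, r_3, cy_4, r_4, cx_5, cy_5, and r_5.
cx_1 = 270
cy_1 = 255
r_1 = 60
cx_2 = 105
cy_2 = 145
r_2 = 75
cx_3 = 100
cy_3 = 235
r_3 = 40
cy_4 = 180
r_4 = 50
cx_5 = 65
cy_5 = 135
r_5 = 40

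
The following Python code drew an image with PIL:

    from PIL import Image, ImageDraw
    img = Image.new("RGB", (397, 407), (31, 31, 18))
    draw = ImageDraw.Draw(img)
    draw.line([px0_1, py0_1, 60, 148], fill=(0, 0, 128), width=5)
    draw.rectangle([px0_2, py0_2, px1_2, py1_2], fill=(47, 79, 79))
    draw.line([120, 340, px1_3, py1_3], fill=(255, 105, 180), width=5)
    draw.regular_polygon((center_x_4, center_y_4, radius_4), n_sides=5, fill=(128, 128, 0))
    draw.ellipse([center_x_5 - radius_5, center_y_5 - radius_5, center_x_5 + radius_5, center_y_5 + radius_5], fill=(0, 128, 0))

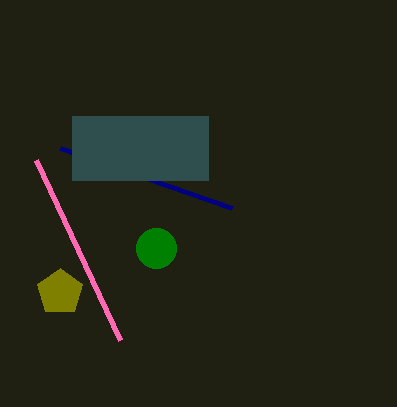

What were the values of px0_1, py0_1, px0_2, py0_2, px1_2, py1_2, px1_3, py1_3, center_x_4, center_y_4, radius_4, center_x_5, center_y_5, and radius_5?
px0_1 = 232, py0_1 = 208, px0_2 = 72, py0_2 = 116, px1_2 = 208, py1_2 = 180, px1_3 = 36, py1_3 = 160, center_x_4 = 60, center_y_4 = 292, radius_4 = 24, center_x_5 = 156, center_y_5 = 248, radius_5 = 20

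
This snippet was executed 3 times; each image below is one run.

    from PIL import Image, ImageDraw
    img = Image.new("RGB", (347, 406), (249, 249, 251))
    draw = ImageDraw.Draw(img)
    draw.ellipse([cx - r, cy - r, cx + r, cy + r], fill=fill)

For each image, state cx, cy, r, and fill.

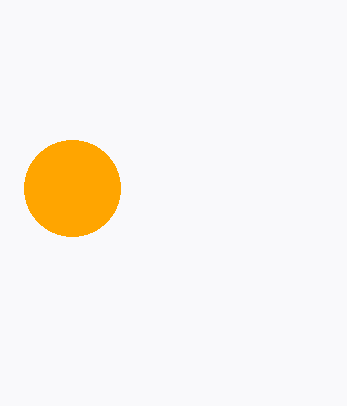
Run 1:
cx = 72, cy = 188, r = 48, fill = 'orange'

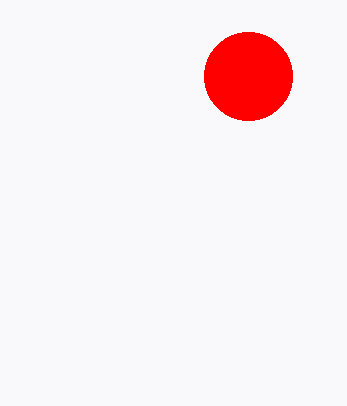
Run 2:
cx = 248; cy = 76; r = 44; fill = 'red'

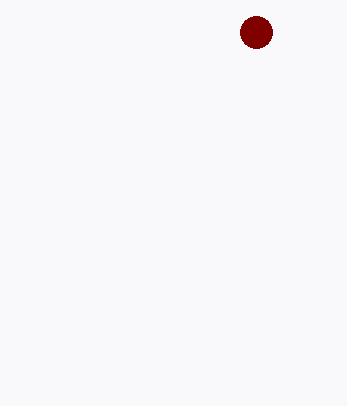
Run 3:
cx = 256
cy = 32
r = 16
fill = 'maroon'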